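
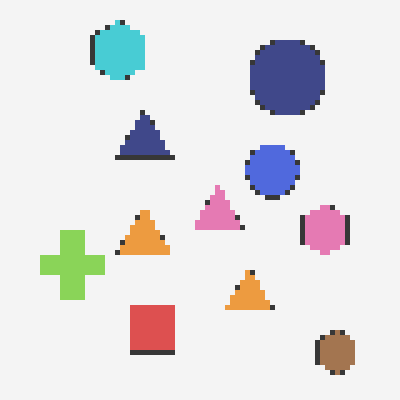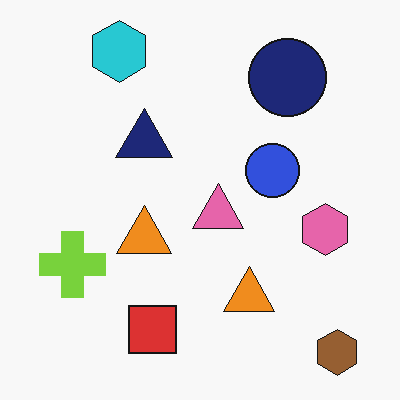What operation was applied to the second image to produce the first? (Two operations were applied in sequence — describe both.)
The first image is the second lightly pixelated (a mild mosaic effect), then given slightly reduced contrast.

Shapes are reduced to large square blocks; fine edges and outlines are lost — a downscale-then-upscale (mosaic) effect. Tones are pushed toward mid-grey across the whole image — a global contrast change.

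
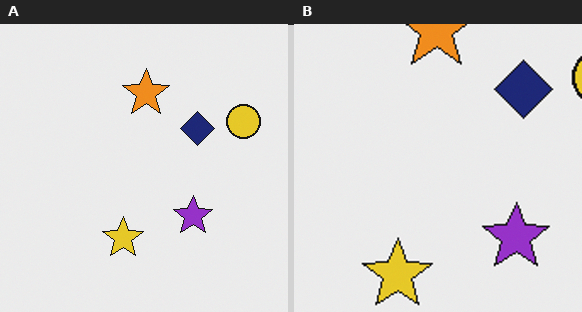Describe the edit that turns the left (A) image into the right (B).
The right (B) image is the left (A) cropped to a noticeably smaller region and rescaled.

The visible shapes are larger and the field of view is narrower; shapes near the original edges may be partly or wholly outside the frame — a crop-and-rescale.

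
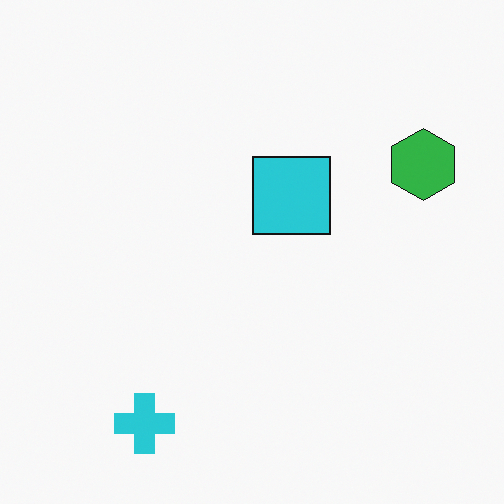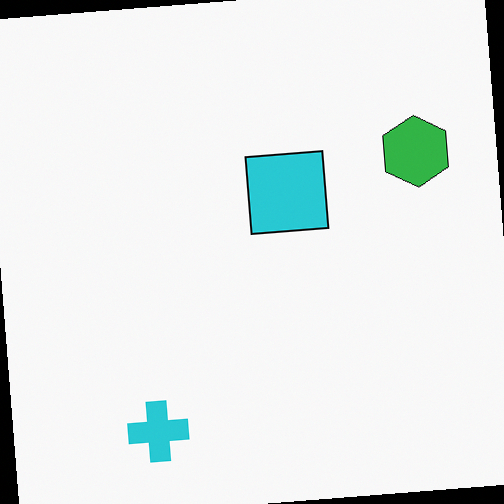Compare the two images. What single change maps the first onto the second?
The image was rotated counter-clockwise by a few degrees.

Every shape is tilted by the same angle and the image corners show triangular fill wedges — a whole-image rotation by a non-right angle.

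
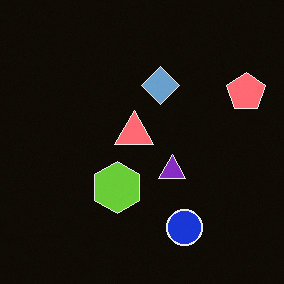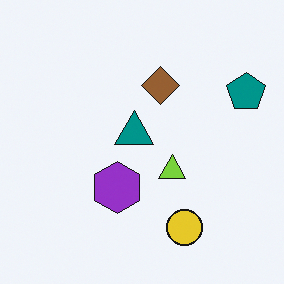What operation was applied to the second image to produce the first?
The first image is the second color-inverted (negative).

The light background has become dark and every shape's color is its complement — a photographic negative.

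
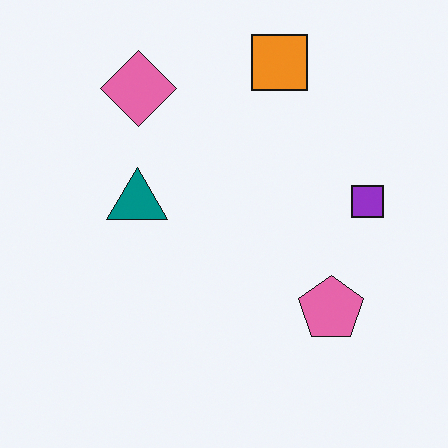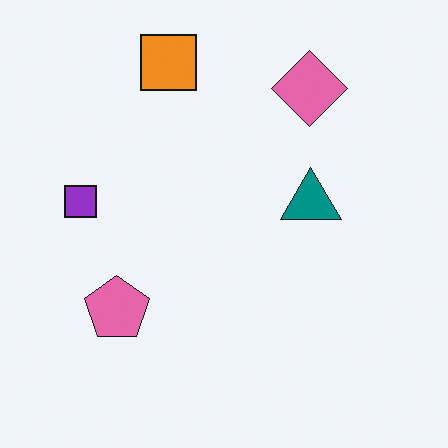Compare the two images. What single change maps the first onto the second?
The image was flipped horizontally (left ↔ right).

The purple square is in the right of the first image and the left of the second — shapes on opposite sides of the vertical midline have swapped in a mirror flip.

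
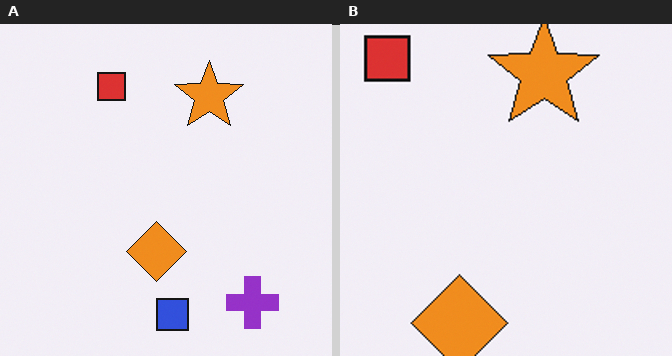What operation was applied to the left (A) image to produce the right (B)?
The image was cropped slightly and scaled back up.

The visible shapes are larger and the field of view is narrower; shapes near the original edges may be partly or wholly outside the frame — a crop-and-rescale.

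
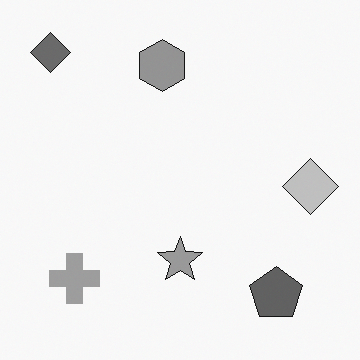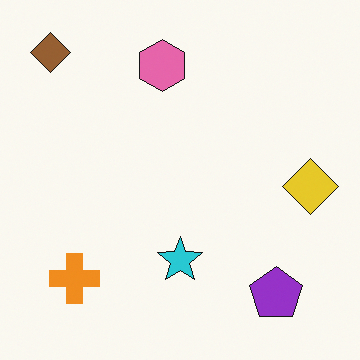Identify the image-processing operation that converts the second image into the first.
This is the original image converted to grayscale.

All color is removed — every shape is now a shade of grey.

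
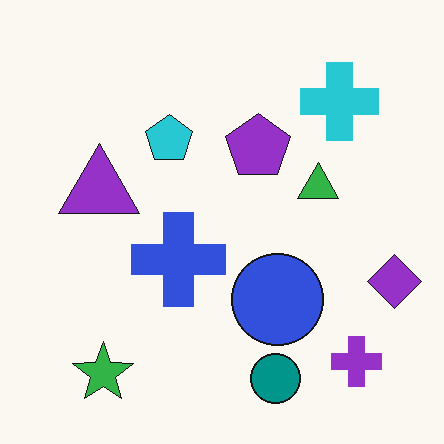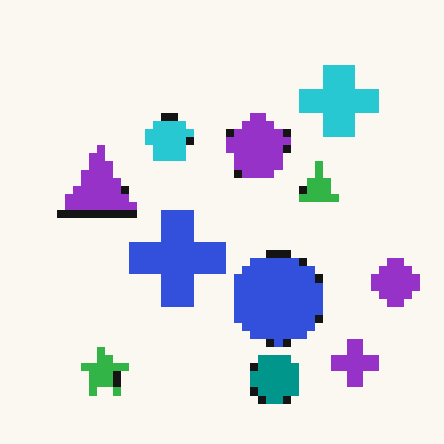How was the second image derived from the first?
The image was moderately pixelated.

Shapes are reduced to large square blocks; fine edges and outlines are lost — a downscale-then-upscale (mosaic) effect.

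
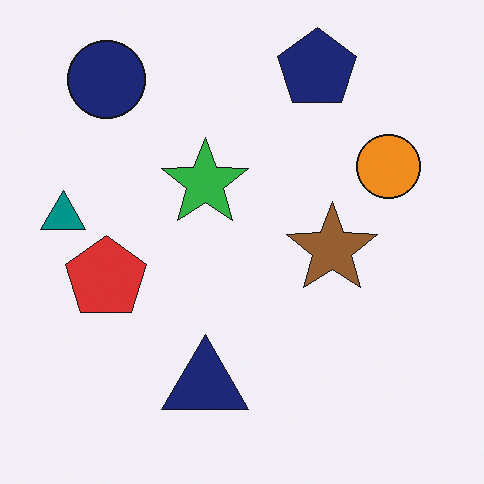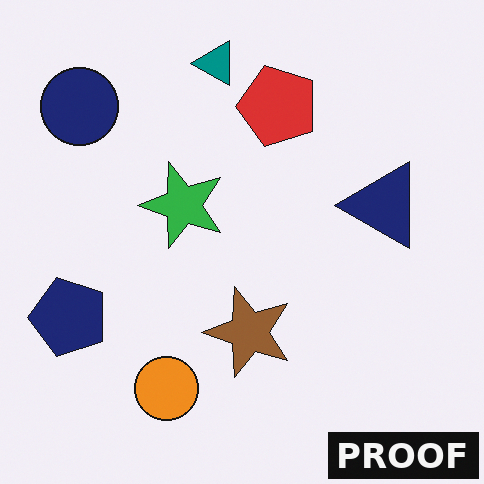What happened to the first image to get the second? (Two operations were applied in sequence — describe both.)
It was transposed (reflected across the top-left ↔ bottom-right diagonal), then watermarked with the text "PROOF" in the lower-right corner.

Shapes have swapped their row and column positions — what was in the top-right is now in the bottom-left — a diagonal reflection. A dark label reading "PROOF" appears in the lower-right corner.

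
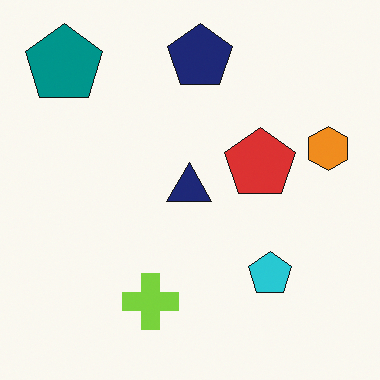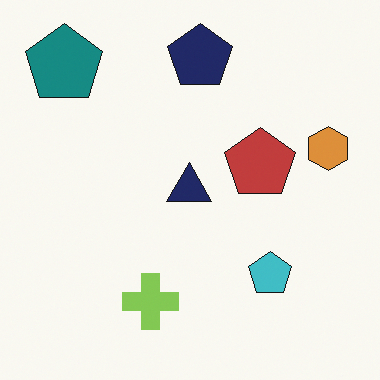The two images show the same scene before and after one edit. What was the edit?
The transformation is: slightly desaturated.

All colors are more muted and greyish — a global saturation change.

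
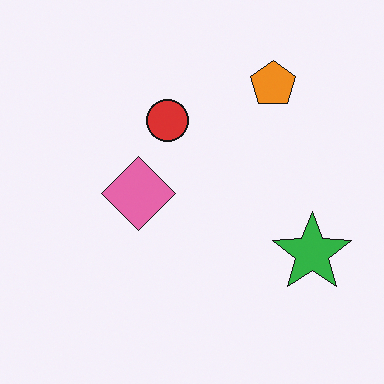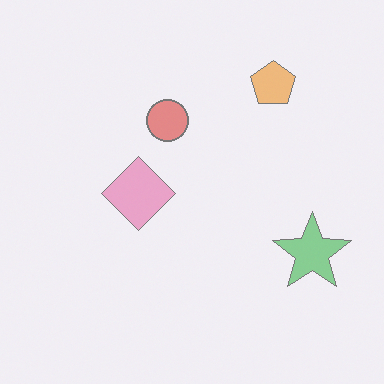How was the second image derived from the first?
The image was washed out (contrast reduced).

Tones are pushed toward mid-grey across the whole image — a global contrast change.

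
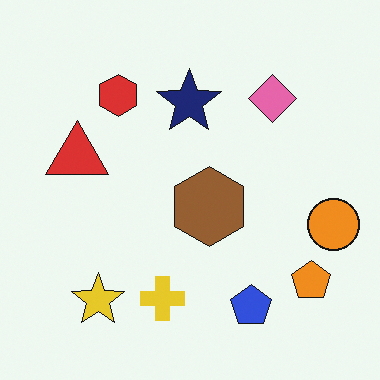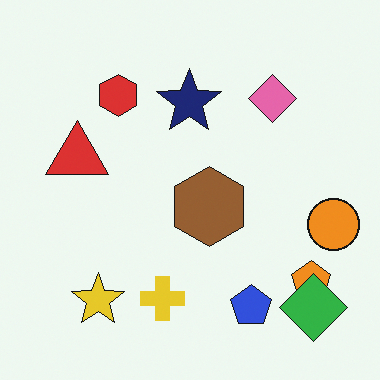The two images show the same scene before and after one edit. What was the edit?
This is the original image overlaid with an additional green diamond.

A green diamond appears in the second image that is absent from the first.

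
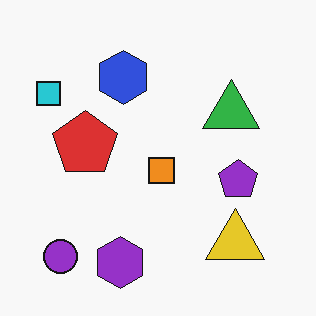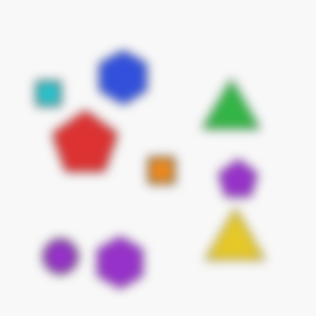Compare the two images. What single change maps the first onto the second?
The image was heavily blurred.

Shape edges and outlines are uniformly softened across the whole image.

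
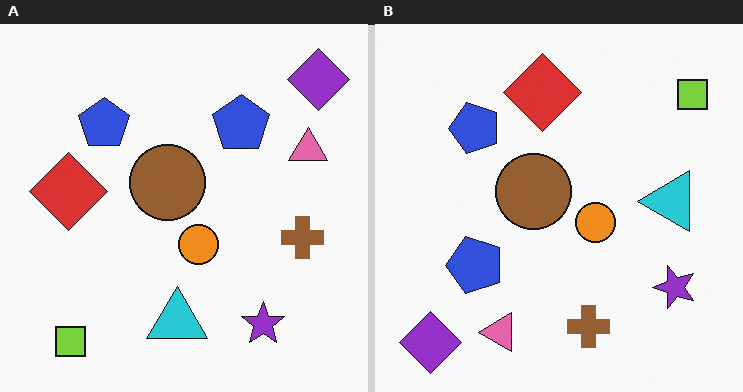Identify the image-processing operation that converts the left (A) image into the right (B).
It was transposed (reflected across the top-left ↔ bottom-right diagonal).

Shapes have swapped their row and column positions — what was in the top-right is now in the bottom-left — a diagonal reflection.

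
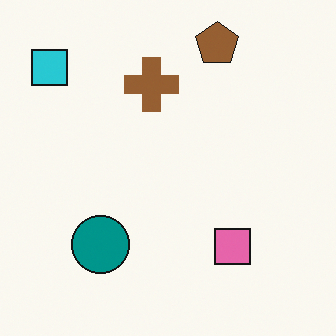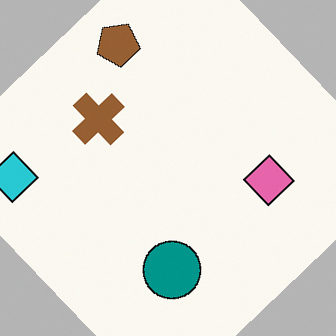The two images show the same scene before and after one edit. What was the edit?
Rotated counter-clockwise by a large amount — several tens of degrees.

Every shape is tilted by the same angle and the image corners show triangular fill wedges — a whole-image rotation by a non-right angle.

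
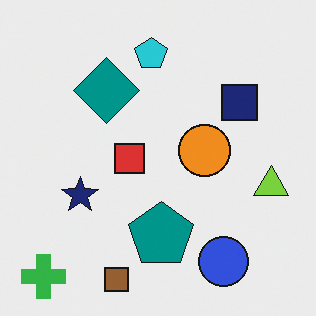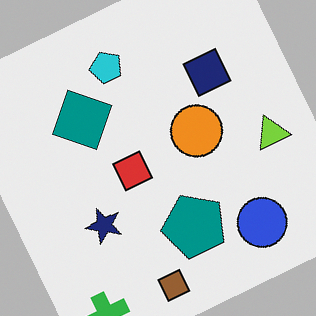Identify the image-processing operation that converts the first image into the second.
Rotated counter-clockwise by a moderate amount.

Every shape is tilted by the same angle and the image corners show triangular fill wedges — a whole-image rotation by a non-right angle.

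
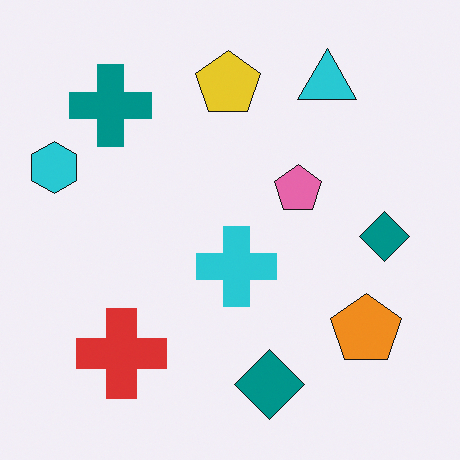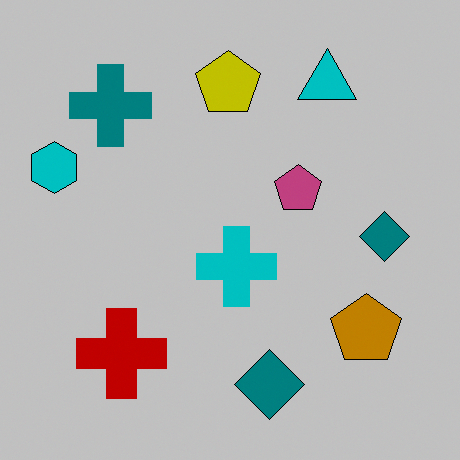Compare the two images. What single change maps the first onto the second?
The second image is the first heavily posterized to just a handful of flat colors.

Each flat color has snapped to a coarser quantized level — most visibly, the near-white background has dropped to a flat grey.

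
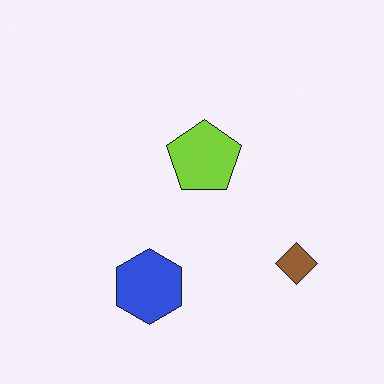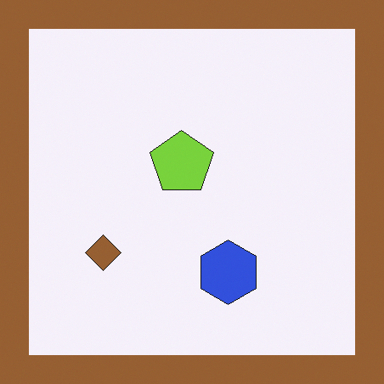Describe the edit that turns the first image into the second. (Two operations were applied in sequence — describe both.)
Flipped horizontally (left ↔ right), then framed with a brown border.

The brown diamond is in the bottom-right of the first image and the bottom-left of the second — shapes on opposite sides of the vertical midline have swapped in a mirror flip. A solid brown frame runs around the edge of the second image, with the content slightly shrunk inside it.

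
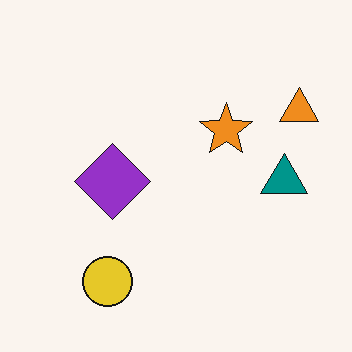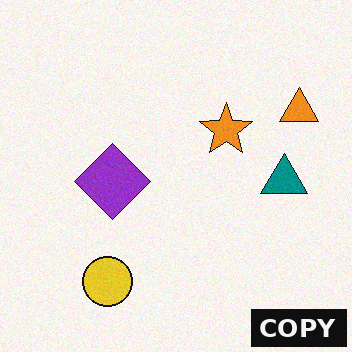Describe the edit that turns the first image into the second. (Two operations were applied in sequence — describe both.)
Degraded with subtle gaussian noise, then watermarked with the text "COPY" in the lower-right corner.

Random speckle covers the whole image, including the flat background. A dark label reading "COPY" appears in the lower-right corner.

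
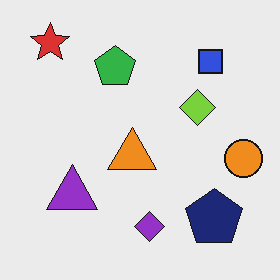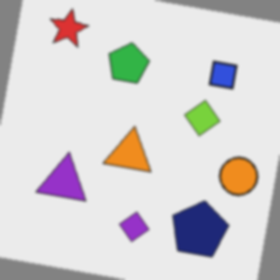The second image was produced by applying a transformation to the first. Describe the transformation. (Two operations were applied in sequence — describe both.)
Rotated clockwise by a few degrees, then lightly blurred.

Every shape is tilted by the same angle and the image corners show triangular fill wedges — a whole-image rotation by a non-right angle. Shape edges and outlines are uniformly softened across the whole image.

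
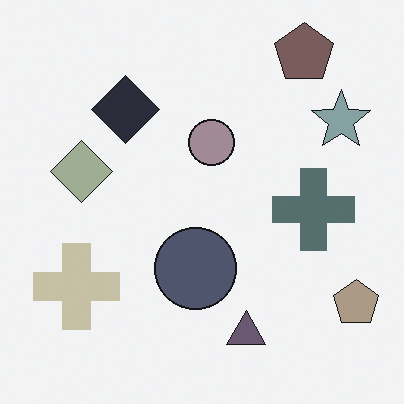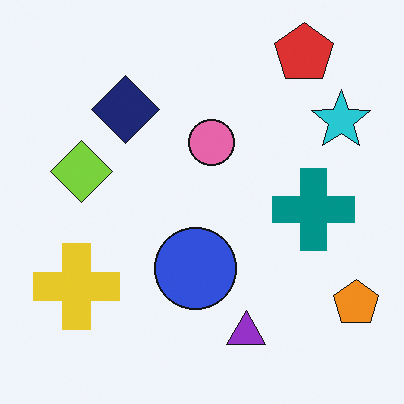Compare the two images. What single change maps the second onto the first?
The image was heavily desaturated.

All colors are more muted and greyish — a global saturation change.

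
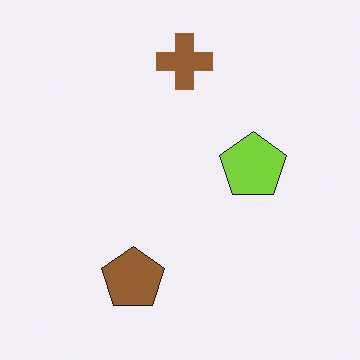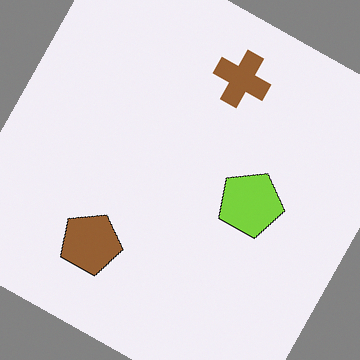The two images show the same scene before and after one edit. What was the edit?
It was rotated clockwise by a moderate amount.

Every shape is tilted by the same angle and the image corners show triangular fill wedges — a whole-image rotation by a non-right angle.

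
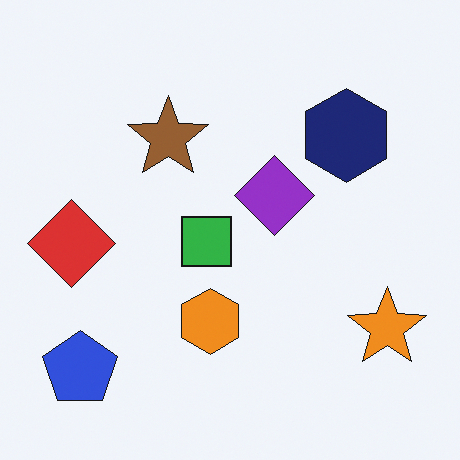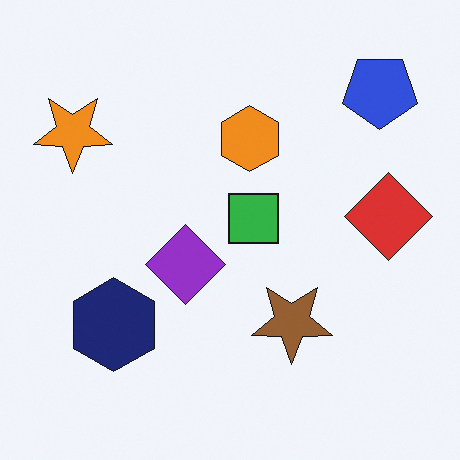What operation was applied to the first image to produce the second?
The second image is the first rotated 180°.

The blue pentagon sits in the bottom-left of the first image and the top-right of the second — consistent with a whole-image 180° rotation.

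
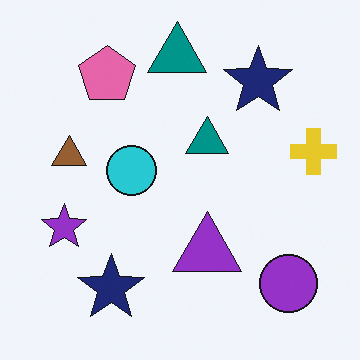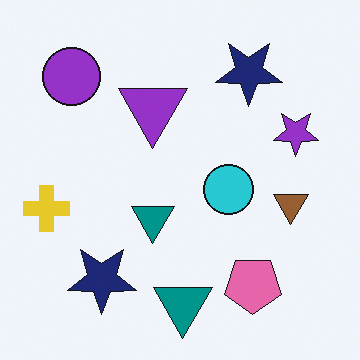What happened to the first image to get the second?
Rotated 180°.

The purple circle sits in the bottom-right of the first image and the top-left of the second — consistent with a whole-image 180° rotation.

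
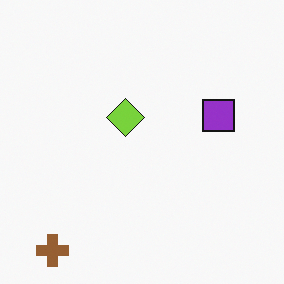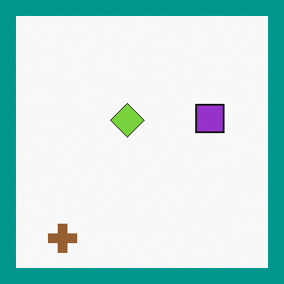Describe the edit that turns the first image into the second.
Framed with a teal border.

A solid teal frame runs around the edge of the second image, with the content slightly shrunk inside it.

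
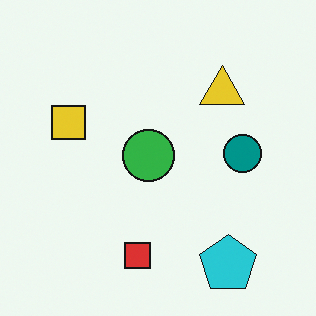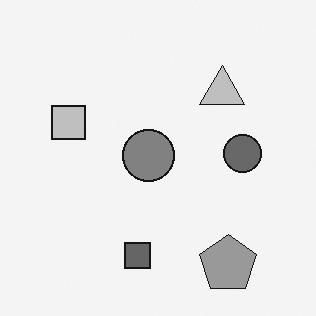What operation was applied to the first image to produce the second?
Converted to grayscale.

All color is removed — every shape is now a shade of grey.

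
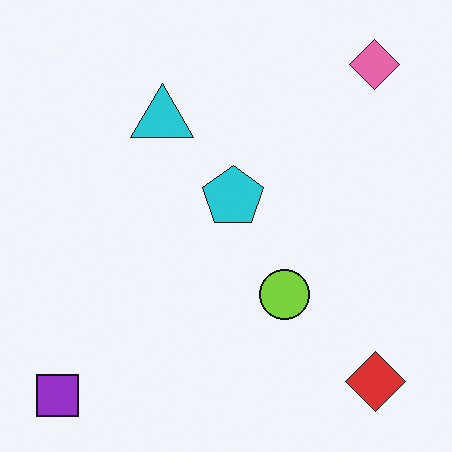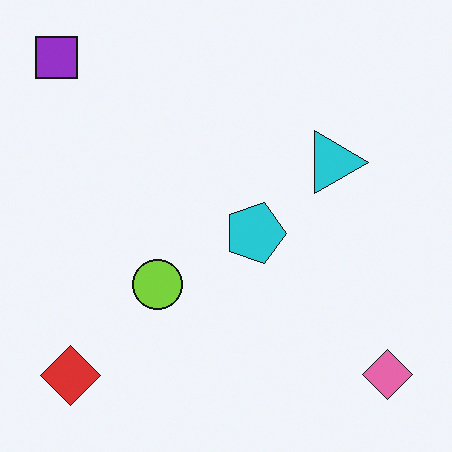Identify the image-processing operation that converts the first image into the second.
It was rotated 90° clockwise.

The purple square sits in the bottom-left of the first image and the top-left of the second — consistent with a whole-image 90° clockwise rotation.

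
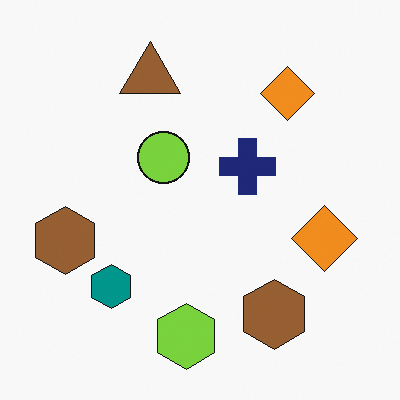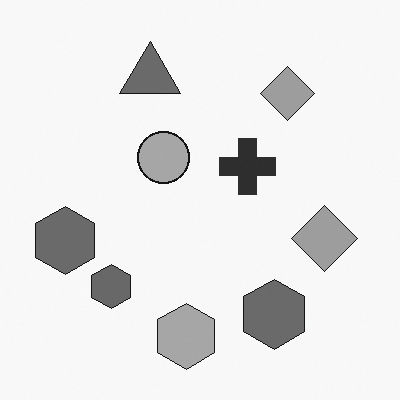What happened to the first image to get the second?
It was converted to grayscale.

All color is removed — every shape is now a shade of grey.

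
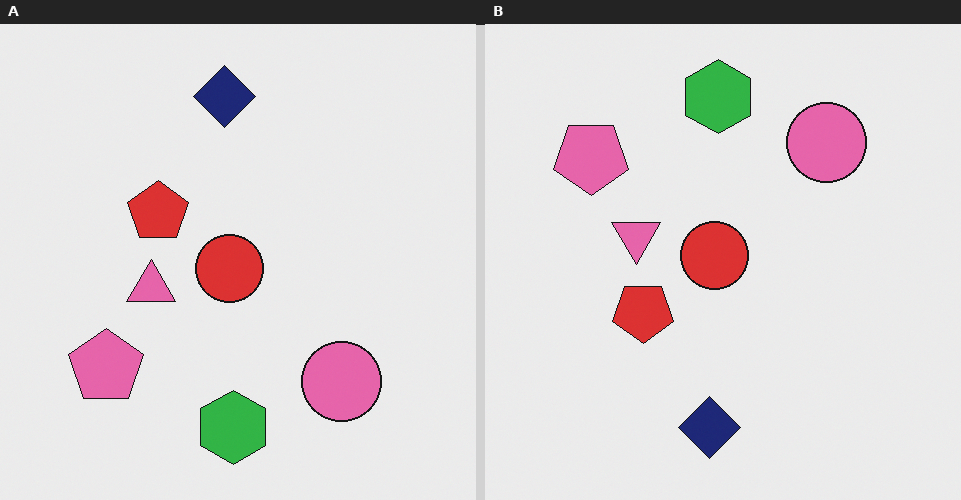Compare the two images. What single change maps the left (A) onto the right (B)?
Flipped vertically (top ↔ bottom).

The navy diamond is in the top of the left (A) image and the bottom of the right (B) — shapes on opposite sides of the horizontal midline have swapped in a mirror flip.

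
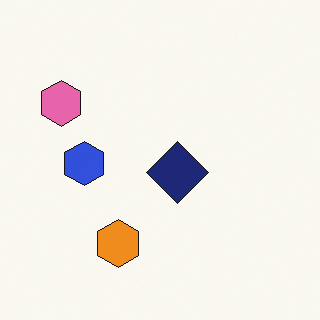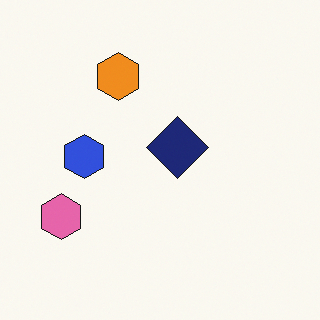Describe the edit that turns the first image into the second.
The transformation is: flipped vertically (top ↔ bottom).

The orange hexagon is in the bottom of the first image and the top of the second — shapes on opposite sides of the horizontal midline have swapped in a mirror flip.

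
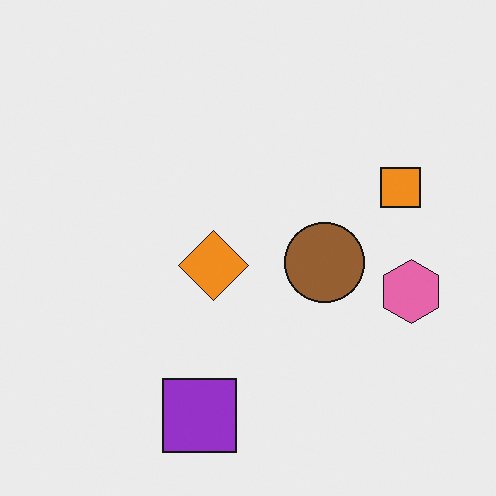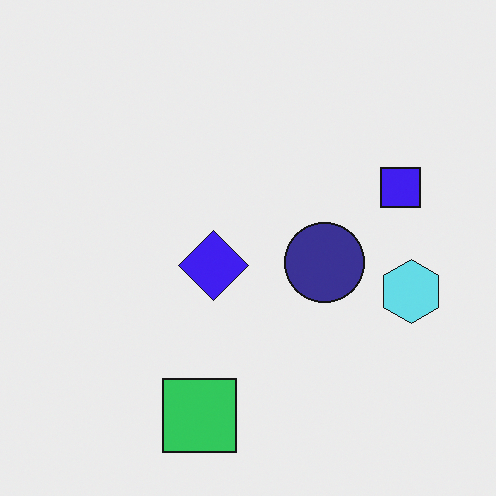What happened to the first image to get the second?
The second image is the first hue-shifted through roughly half the color wheel.

Every shape's color has rotated by the same amount around the hue wheel — a uniform hue shift.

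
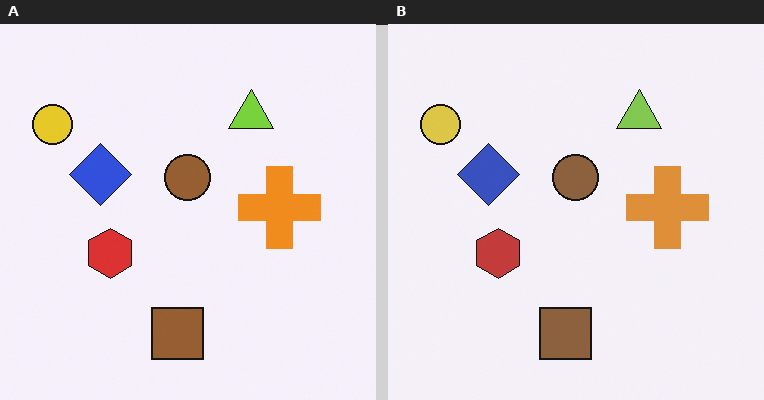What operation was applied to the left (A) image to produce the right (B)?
It was slightly desaturated.

All colors are more muted and greyish — a global saturation change.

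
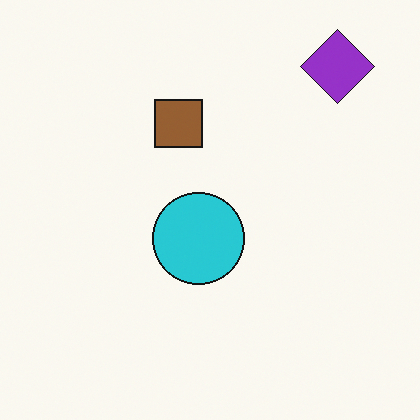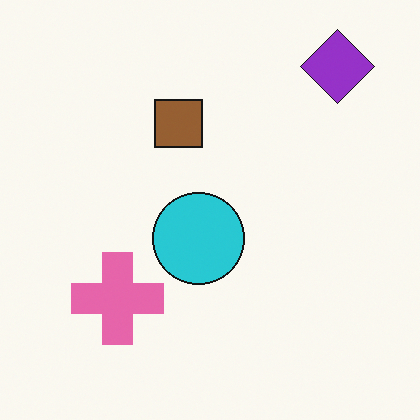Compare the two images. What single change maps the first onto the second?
The image was overlaid with an additional pink cross.

A pink cross appears in the second image that is absent from the first.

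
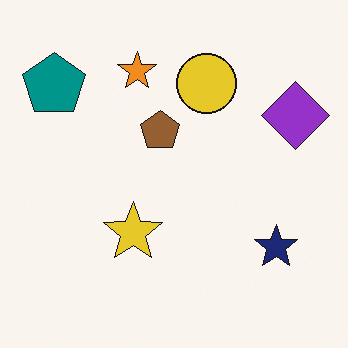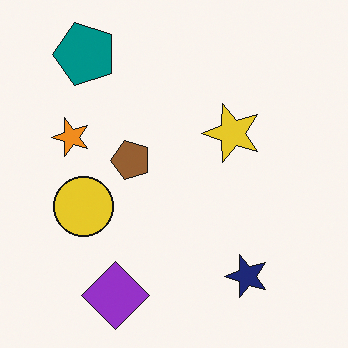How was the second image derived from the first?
This is the original image transposed (reflected across the top-left ↔ bottom-right diagonal).

Shapes have swapped their row and column positions — what was in the top-right is now in the bottom-left — a diagonal reflection.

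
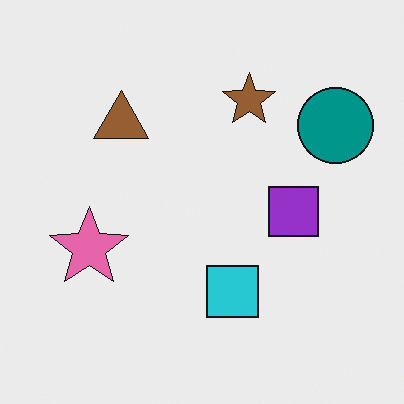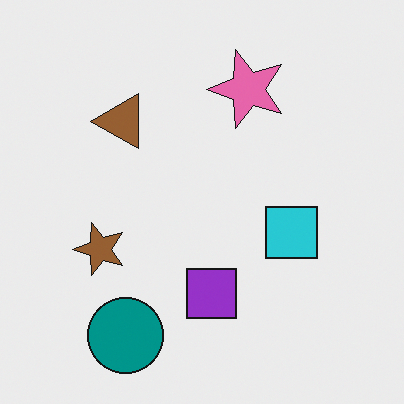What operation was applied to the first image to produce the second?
The transformation is: transposed (reflected across the top-left ↔ bottom-right diagonal).

Shapes have swapped their row and column positions — what was in the top-right is now in the bottom-left — a diagonal reflection.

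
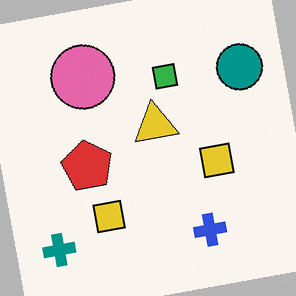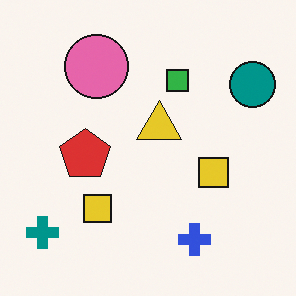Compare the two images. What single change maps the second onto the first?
This is the original image rotated counter-clockwise by a small amount.

Every shape is tilted by the same angle and the image corners show triangular fill wedges — a whole-image rotation by a non-right angle.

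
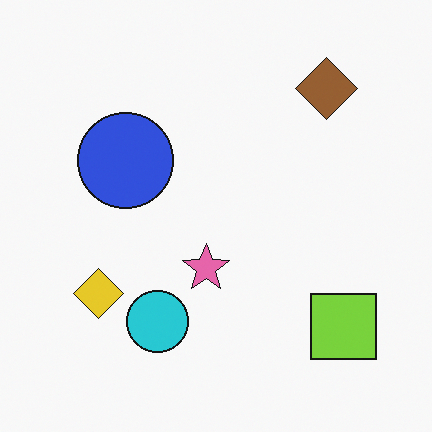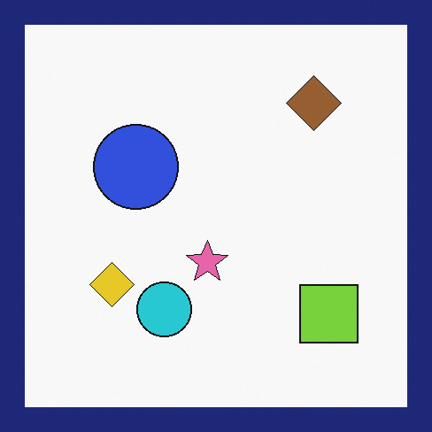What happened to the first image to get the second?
Framed with a navy border.

A solid navy frame runs around the edge of the second image, with the content slightly shrunk inside it.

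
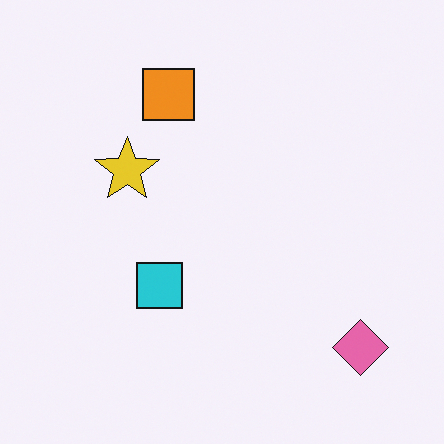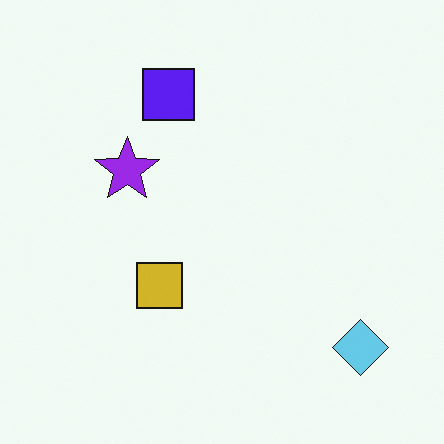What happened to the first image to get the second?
The second image is the first hue-shifted through roughly half the color wheel.

Every shape's color has rotated by the same amount around the hue wheel — a uniform hue shift.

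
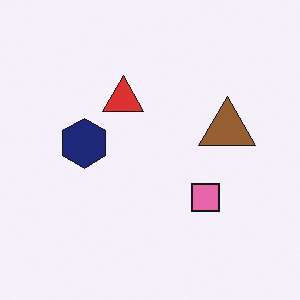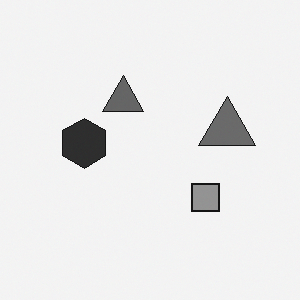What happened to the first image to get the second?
This is the original image converted to grayscale.

All color is removed — every shape is now a shade of grey.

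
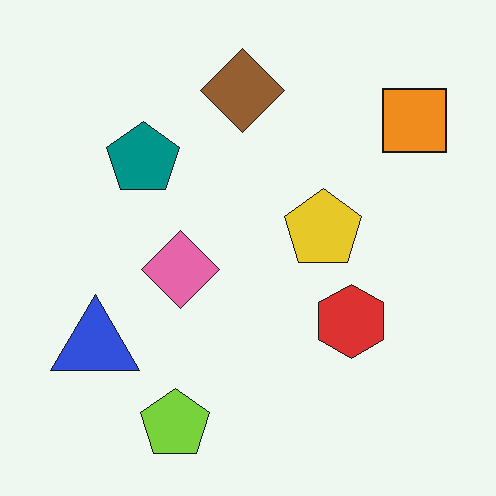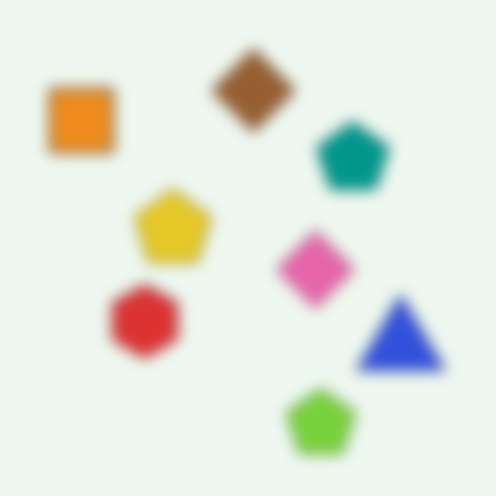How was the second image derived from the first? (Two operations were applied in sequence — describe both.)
The image was flipped horizontally (left ↔ right), then strongly gaussian-blurred.

The orange square is in the top-right of the first image and the top-left of the second — shapes on opposite sides of the vertical midline have swapped in a mirror flip. Shape edges and outlines are uniformly softened across the whole image.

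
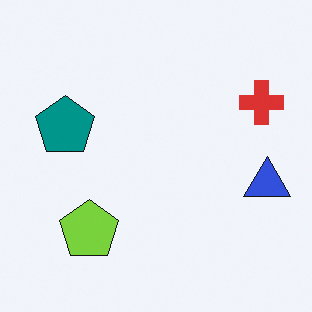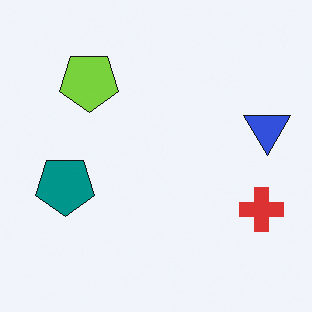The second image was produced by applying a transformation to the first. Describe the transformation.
The image was flipped vertically (top ↔ bottom).

The lime pentagon is in the bottom-left of the first image and the top-left of the second — shapes on opposite sides of the horizontal midline have swapped in a mirror flip.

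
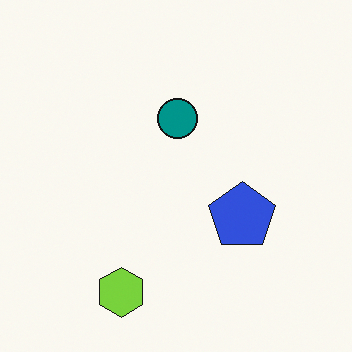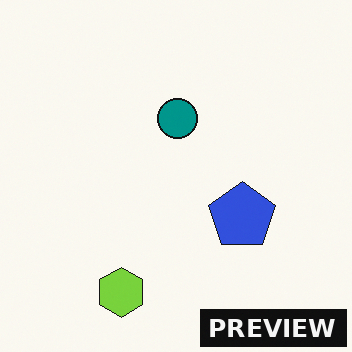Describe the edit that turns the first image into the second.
The second image is the first watermarked with the text "PREVIEW" in the lower-right corner.

A dark label reading "PREVIEW" appears in the lower-right corner.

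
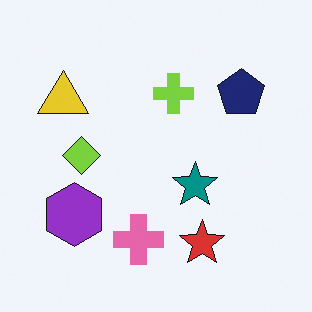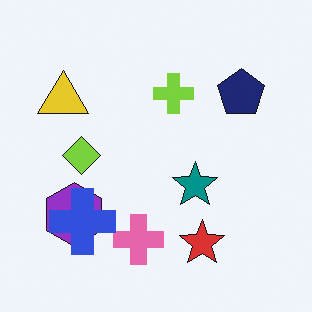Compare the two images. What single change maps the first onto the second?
This is the original image overlaid with an additional blue cross.

A blue cross appears in the second image that is absent from the first.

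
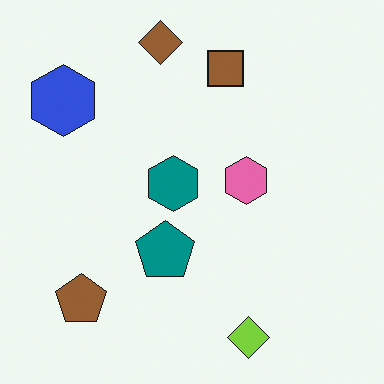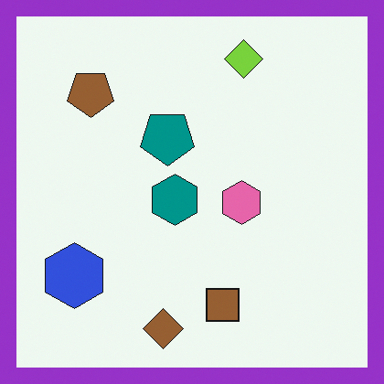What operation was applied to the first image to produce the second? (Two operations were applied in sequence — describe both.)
Flipped vertically (top ↔ bottom), then framed with a purple border.

The brown diamond is in the top of the first image and the bottom of the second — shapes on opposite sides of the horizontal midline have swapped in a mirror flip. A solid purple frame runs around the edge of the second image, with the content slightly shrunk inside it.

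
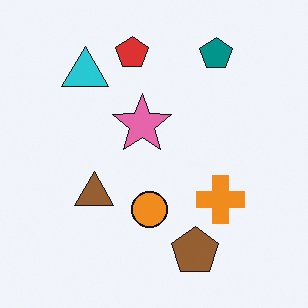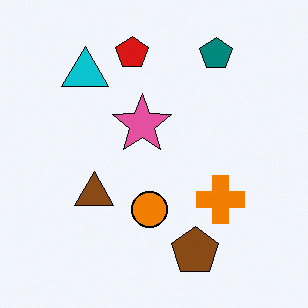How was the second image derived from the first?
The second image is the first given slightly increased contrast.

Tones are pushed away from mid-grey across the whole image — a global contrast change.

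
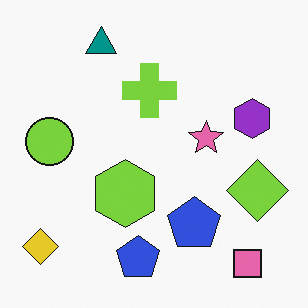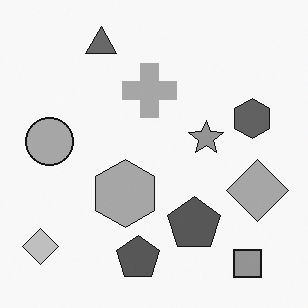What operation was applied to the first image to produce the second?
The image was converted to grayscale.

All color is removed — every shape is now a shade of grey.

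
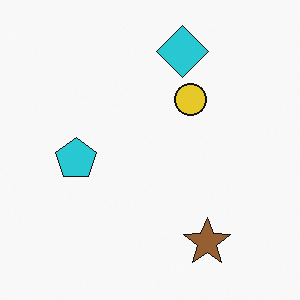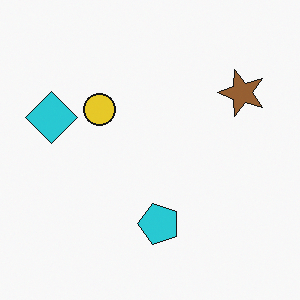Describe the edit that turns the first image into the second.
The image was rotated 90° counter-clockwise.

The brown star sits in the bottom-right of the first image and the top-right of the second — consistent with a whole-image 90° counter-clockwise rotation.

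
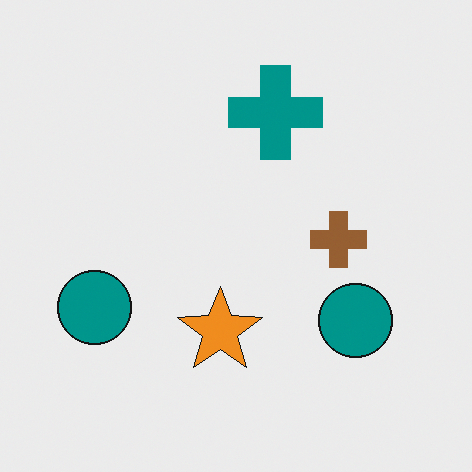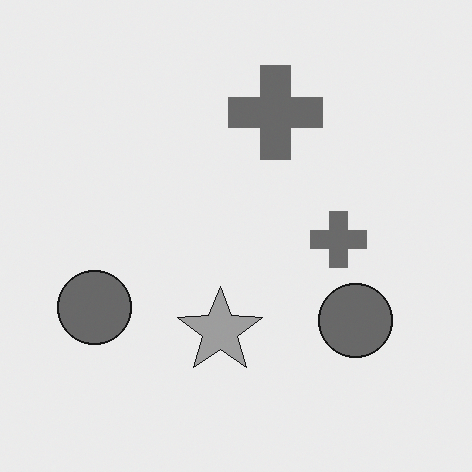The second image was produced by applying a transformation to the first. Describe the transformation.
This is the original image converted to grayscale.

All color is removed — every shape is now a shade of grey.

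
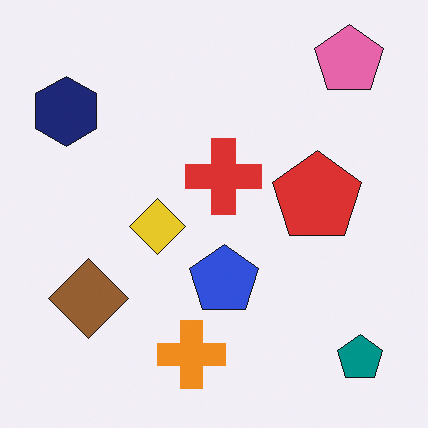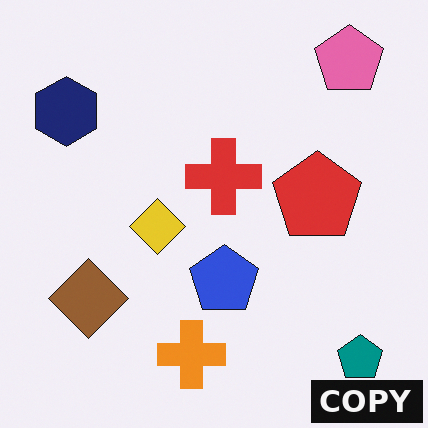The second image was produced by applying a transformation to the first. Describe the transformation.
The image was watermarked with the text "COPY" in the lower-right corner.

A dark label reading "COPY" appears in the lower-right corner.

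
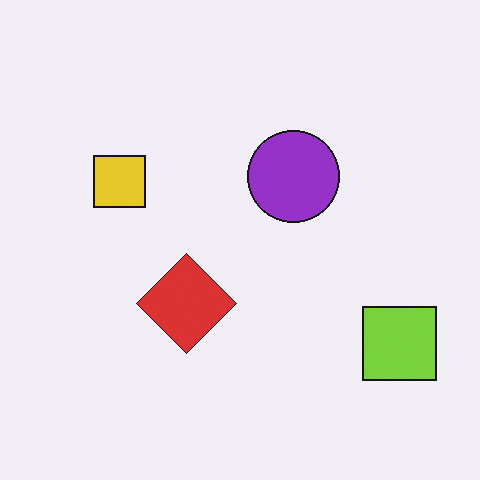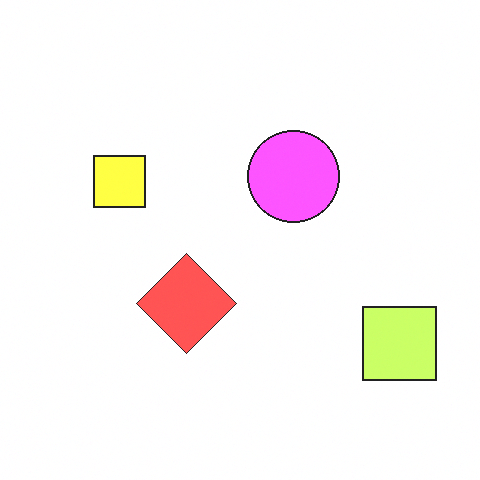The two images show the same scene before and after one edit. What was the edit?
The transformation is: brightened a lot.

Every pixel — background and shapes alike — is uniformly brightened.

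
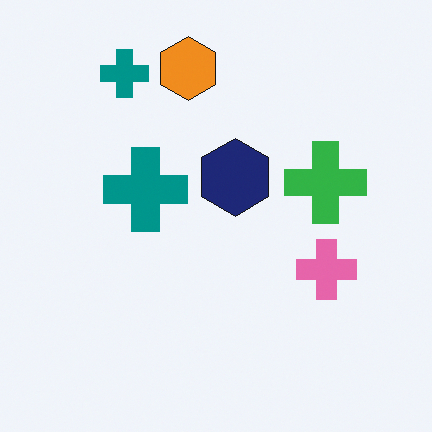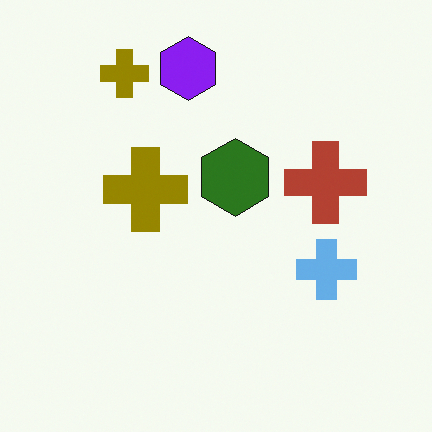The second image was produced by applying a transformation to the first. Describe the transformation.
The image was hue-shifted by a large amount.

Every shape's color has rotated by the same amount around the hue wheel — a uniform hue shift.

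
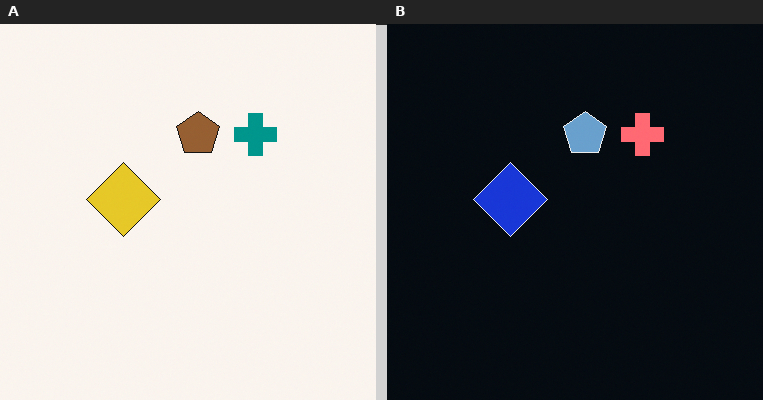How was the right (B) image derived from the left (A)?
Color-inverted (negative).

The light background has become dark and every shape's color is its complement — a photographic negative.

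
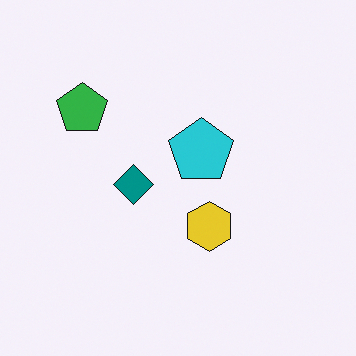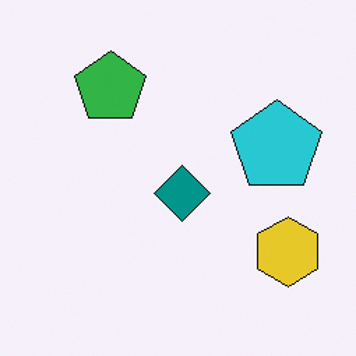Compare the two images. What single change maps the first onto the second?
Cropped slightly and scaled back up.

The visible shapes are larger and the field of view is narrower; shapes near the original edges may be partly or wholly outside the frame — a crop-and-rescale.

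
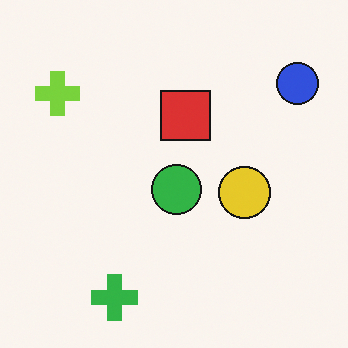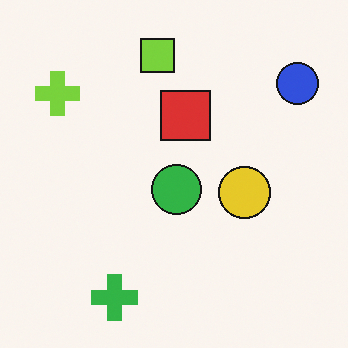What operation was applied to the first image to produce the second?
The image was overlaid with an additional lime square.

A lime square appears in the second image that is absent from the first.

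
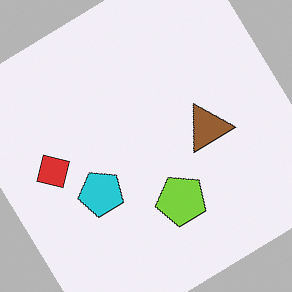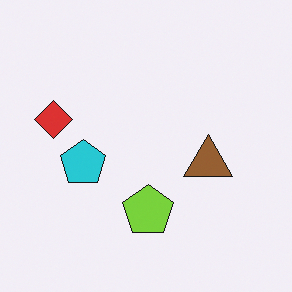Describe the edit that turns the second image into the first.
Rotated counter-clockwise by a large amount — several tens of degrees.

Every shape is tilted by the same angle and the image corners show triangular fill wedges — a whole-image rotation by a non-right angle.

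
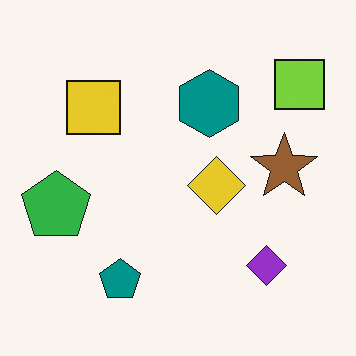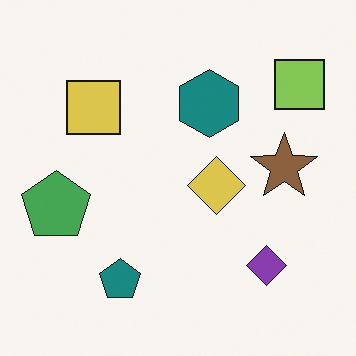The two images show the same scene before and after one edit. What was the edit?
Slightly desaturated.

All colors are more muted and greyish — a global saturation change.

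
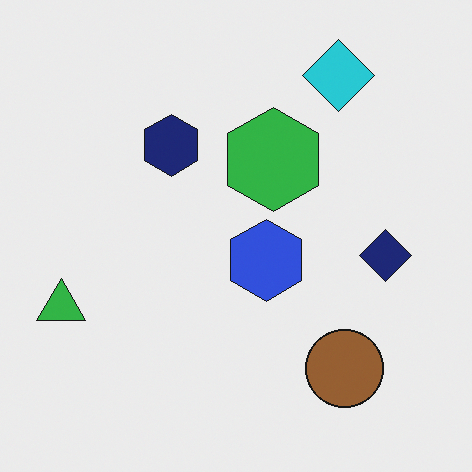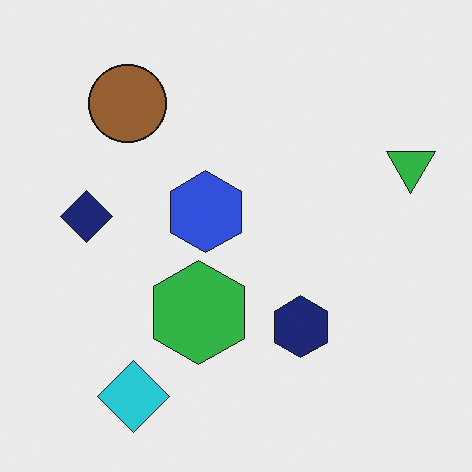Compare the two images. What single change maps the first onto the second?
The image was rotated 180°.

The cyan diamond sits in the top-right of the first image and the bottom-left of the second — consistent with a whole-image 180° rotation.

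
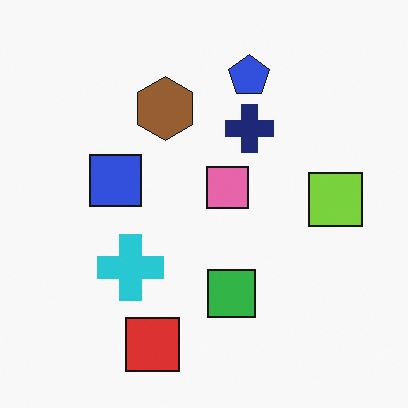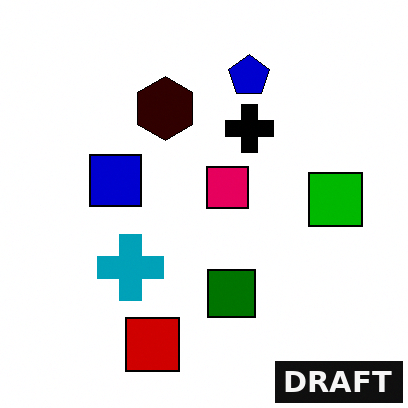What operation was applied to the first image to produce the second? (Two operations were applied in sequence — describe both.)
The second image is the first given much higher contrast, then watermarked with the text "DRAFT" in the lower-right corner.

Tones are pushed away from mid-grey across the whole image — a global contrast change. A dark label reading "DRAFT" appears in the lower-right corner.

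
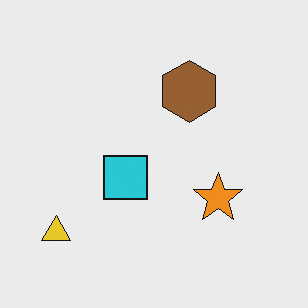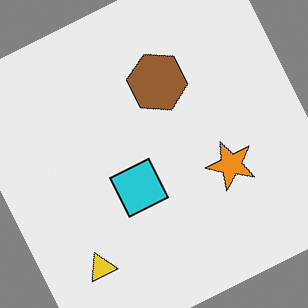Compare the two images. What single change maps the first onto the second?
This is the original image rotated counter-clockwise by a clearly visible amount.

Every shape is tilted by the same angle and the image corners show triangular fill wedges — a whole-image rotation by a non-right angle.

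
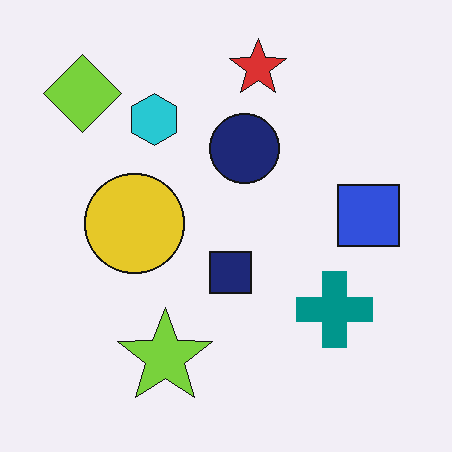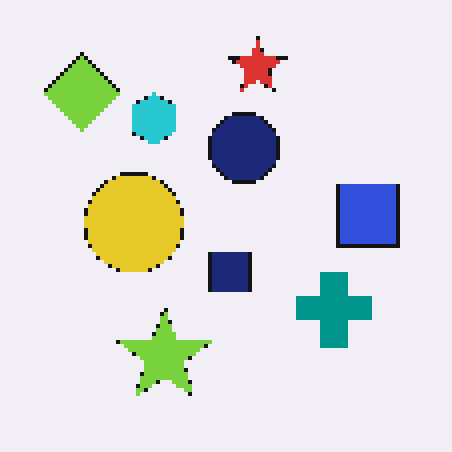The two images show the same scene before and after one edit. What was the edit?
It was mildly pixelated.

Shapes are reduced to large square blocks; fine edges and outlines are lost — a downscale-then-upscale (mosaic) effect.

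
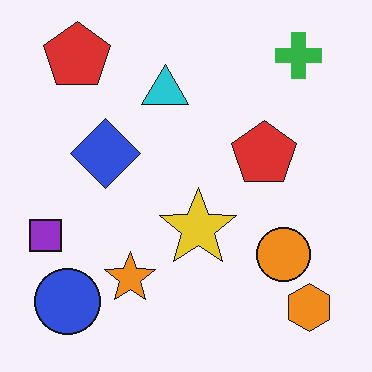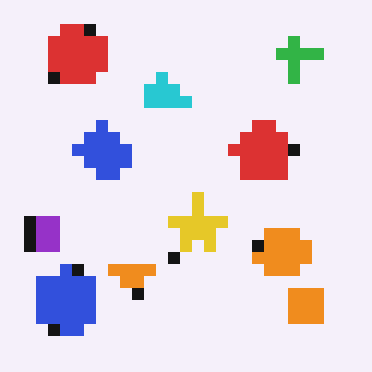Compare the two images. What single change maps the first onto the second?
It was coarsely pixelated.

Shapes are reduced to large square blocks; fine edges and outlines are lost — a downscale-then-upscale (mosaic) effect.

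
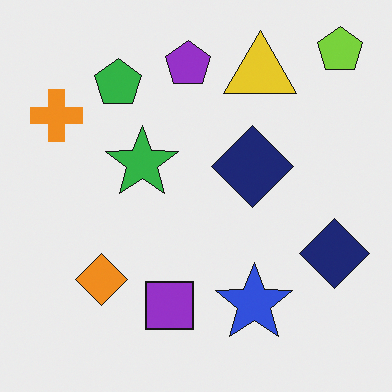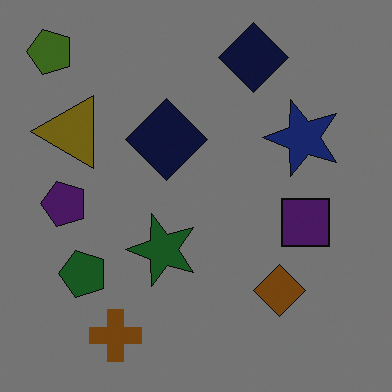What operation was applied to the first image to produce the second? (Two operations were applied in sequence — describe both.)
The image was rotated 90° counter-clockwise, then substantially darkened.

The lime pentagon sits in the top-right of the first image and the top-left of the second — consistent with a whole-image 90° counter-clockwise rotation. Every pixel — background and shapes alike — is uniformly darkened.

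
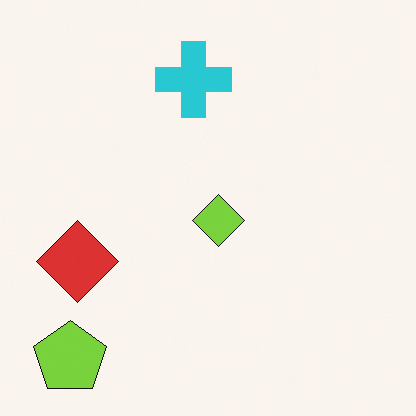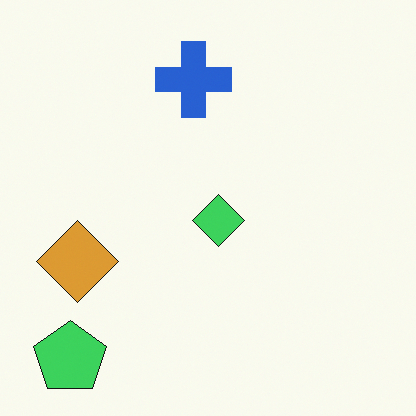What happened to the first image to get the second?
The image was hue-shifted slightly.

Every shape's color has rotated by the same amount around the hue wheel — a uniform hue shift.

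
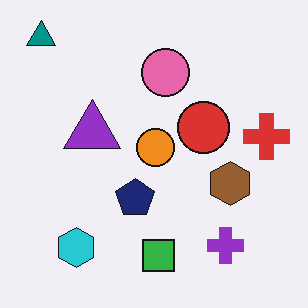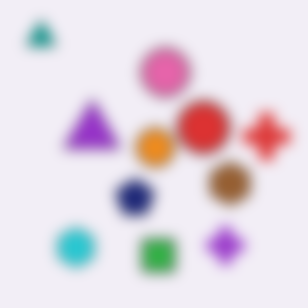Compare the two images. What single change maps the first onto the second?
The second image is the first heavily blurred.

Shape edges and outlines are uniformly softened across the whole image.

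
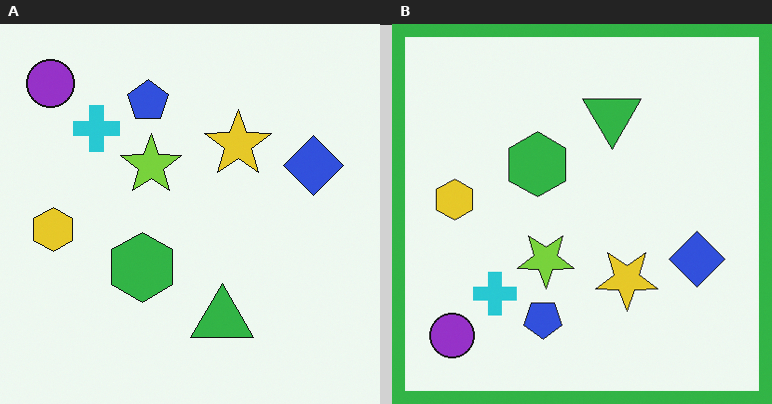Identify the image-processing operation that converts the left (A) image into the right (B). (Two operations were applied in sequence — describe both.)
It was flipped vertically (top ↔ bottom), then framed with a green border.

The purple circle is in the top-left of the left (A) image and the bottom-left of the right (B) — shapes on opposite sides of the horizontal midline have swapped in a mirror flip. A solid green frame runs around the edge of the right (B) image, with the content slightly shrunk inside it.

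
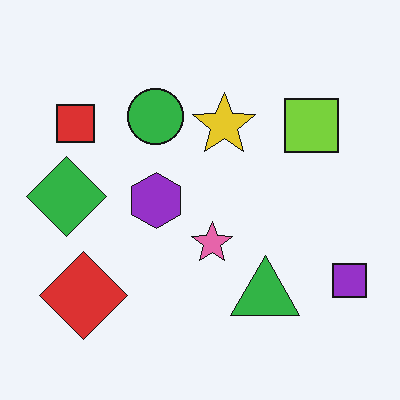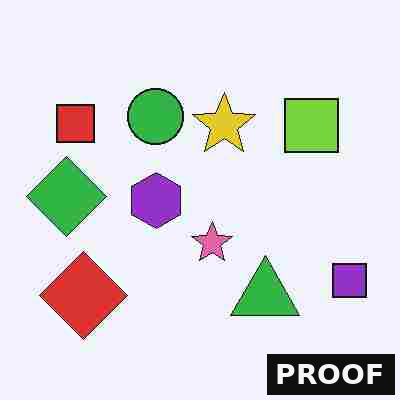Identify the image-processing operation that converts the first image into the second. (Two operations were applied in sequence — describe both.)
It was degraded with heavy JPEG compression, then watermarked with the text "PROOF" in the lower-right corner.

Blocky 8×8 compression artifacts appear around shape edges and the flat background shows ringing — characteristic JPEG degradation. A dark label reading "PROOF" appears in the lower-right corner.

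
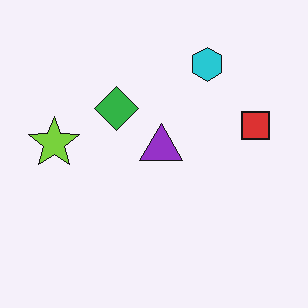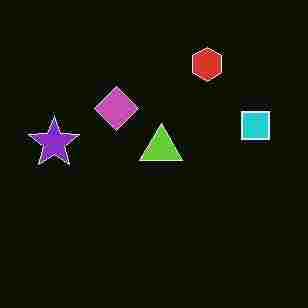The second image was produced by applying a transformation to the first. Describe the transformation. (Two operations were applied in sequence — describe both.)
The second image is the first color-inverted (negative), then heavily JPEG-compressed with obvious blocking artifacts.

The light background has become dark and every shape's color is its complement — a photographic negative. Blocky 8×8 compression artifacts appear around shape edges and the flat background shows ringing — characteristic JPEG degradation.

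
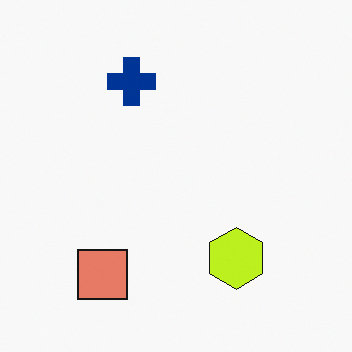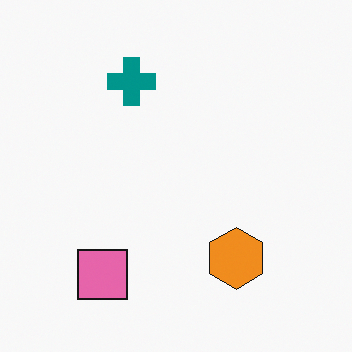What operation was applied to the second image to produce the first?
The transformation is: hue-shifted slightly.

Every shape's color has rotated by the same amount around the hue wheel — a uniform hue shift.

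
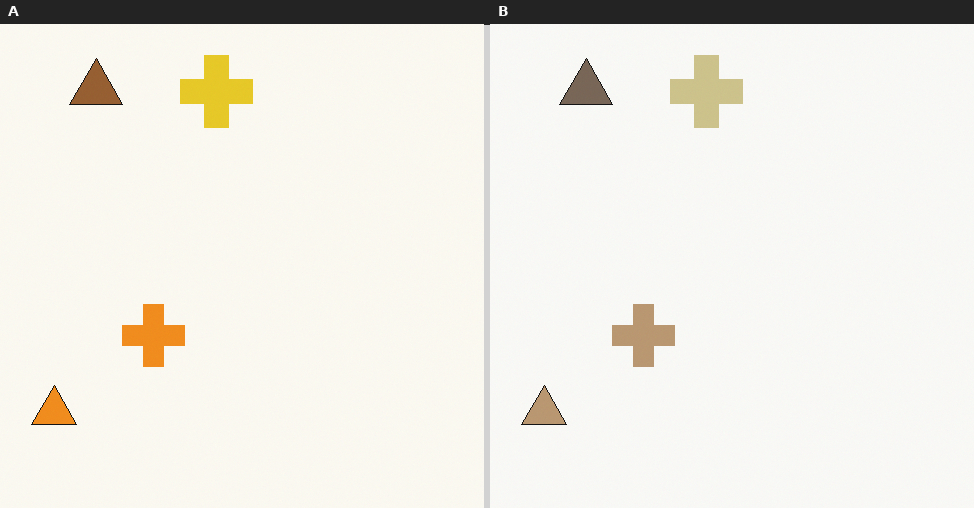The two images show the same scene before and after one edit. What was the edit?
This is the original image heavily desaturated.

All colors are more muted and greyish — a global saturation change.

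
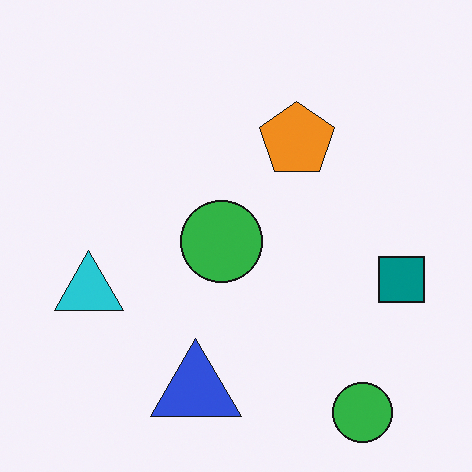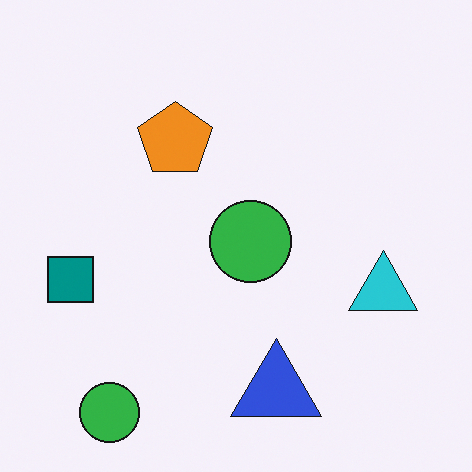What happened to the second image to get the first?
The image was flipped horizontally (left ↔ right).

The teal square is in the left of the second image and the right of the first — shapes on opposite sides of the vertical midline have swapped in a mirror flip.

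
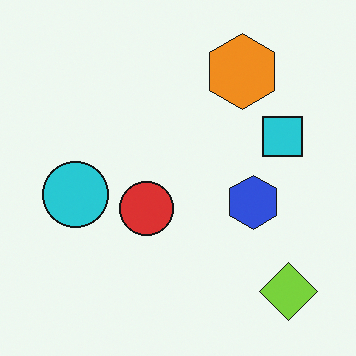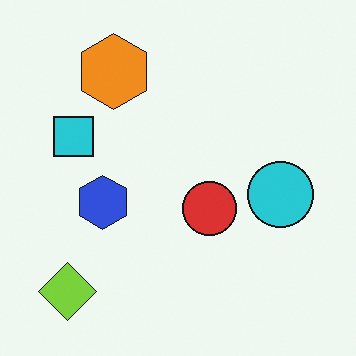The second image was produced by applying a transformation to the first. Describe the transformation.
The transformation is: flipped horizontally (left ↔ right).

The lime diamond is in the bottom-right of the first image and the bottom-left of the second — shapes on opposite sides of the vertical midline have swapped in a mirror flip.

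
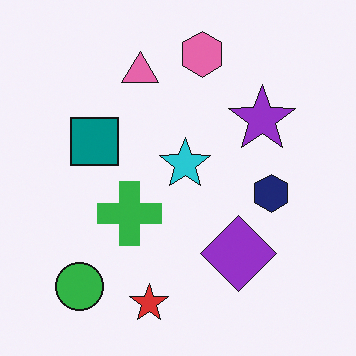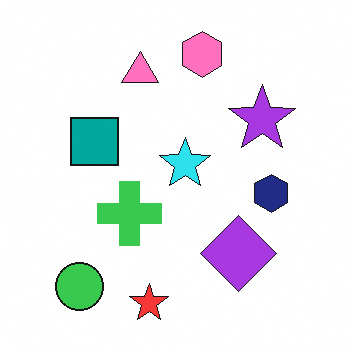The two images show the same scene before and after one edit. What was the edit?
The transformation is: slightly brightened.

Every pixel — background and shapes alike — is uniformly brightened.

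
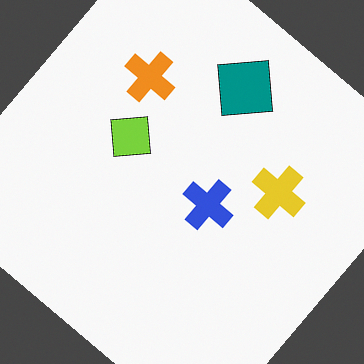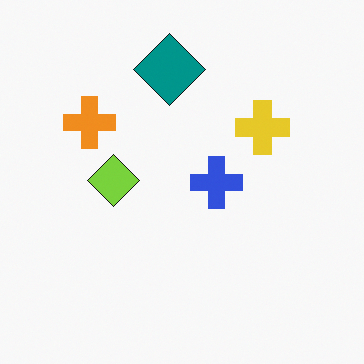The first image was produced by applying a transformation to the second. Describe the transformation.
The image was rotated clockwise by a large amount — several tens of degrees.

Every shape is tilted by the same angle and the image corners show triangular fill wedges — a whole-image rotation by a non-right angle.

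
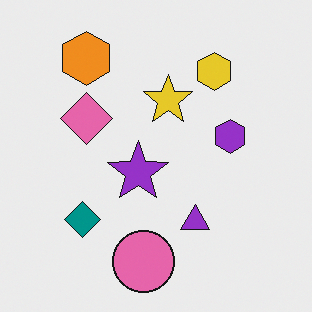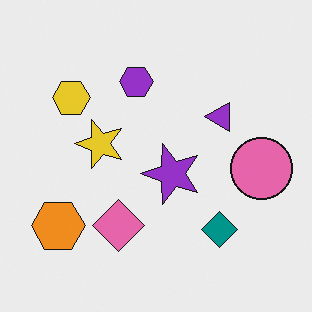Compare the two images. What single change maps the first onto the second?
The transformation is: rotated 90° counter-clockwise.

The orange hexagon sits in the top-left of the first image and the bottom-left of the second — consistent with a whole-image 90° counter-clockwise rotation.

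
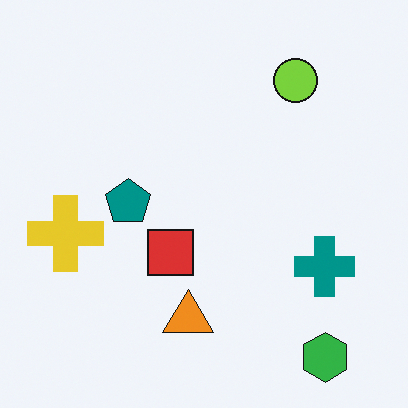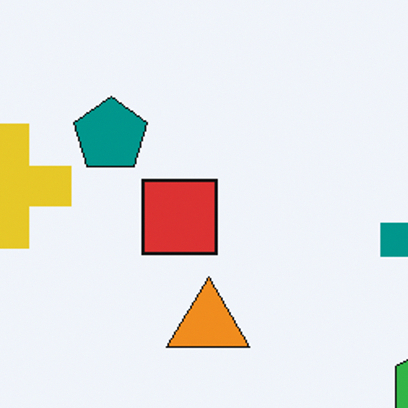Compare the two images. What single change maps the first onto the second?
The transformation is: cropped tightly and scaled back up.

The visible shapes are larger and the field of view is narrower; shapes near the original edges may be partly or wholly outside the frame — a crop-and-rescale.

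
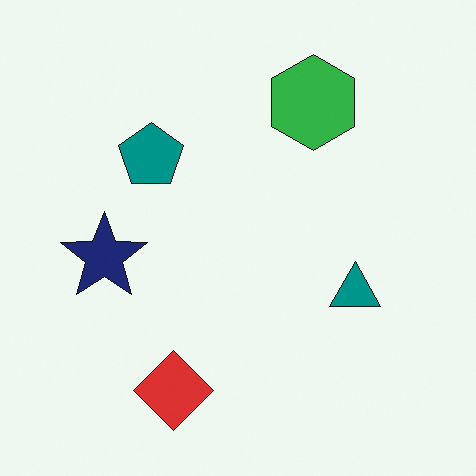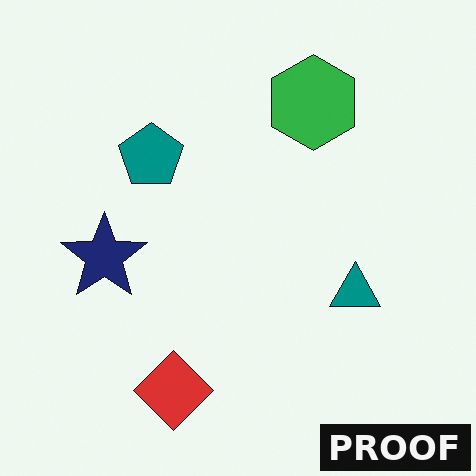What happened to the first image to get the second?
The image was watermarked with the text "PROOF" in the lower-right corner.

A dark label reading "PROOF" appears in the lower-right corner.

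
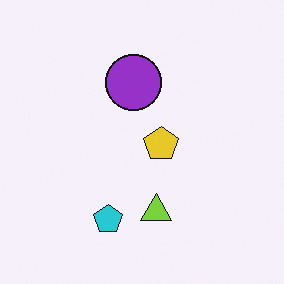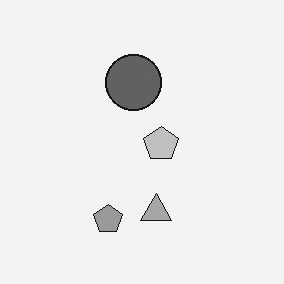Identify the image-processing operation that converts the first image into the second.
The image was converted to grayscale.

All color is removed — every shape is now a shade of grey.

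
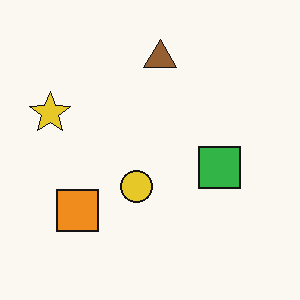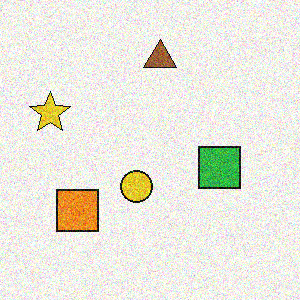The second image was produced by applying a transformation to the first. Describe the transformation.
It was degraded with strong gaussian noise.

Random speckle covers the whole image, including the flat background.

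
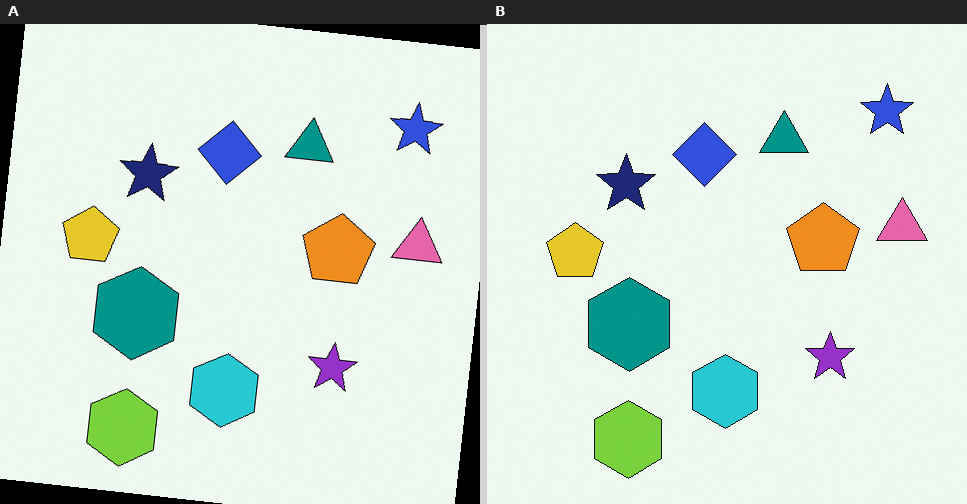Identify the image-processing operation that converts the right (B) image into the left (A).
The transformation is: rotated clockwise by a few degrees.

Every shape is tilted by the same angle and the image corners show triangular fill wedges — a whole-image rotation by a non-right angle.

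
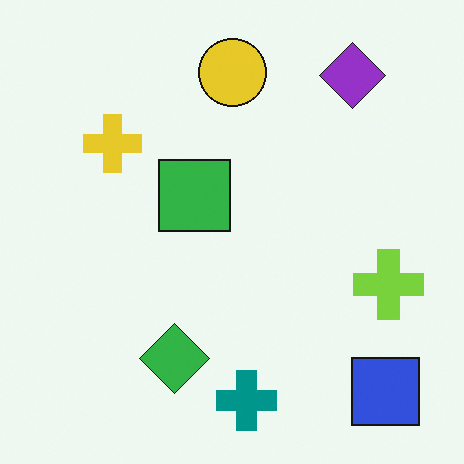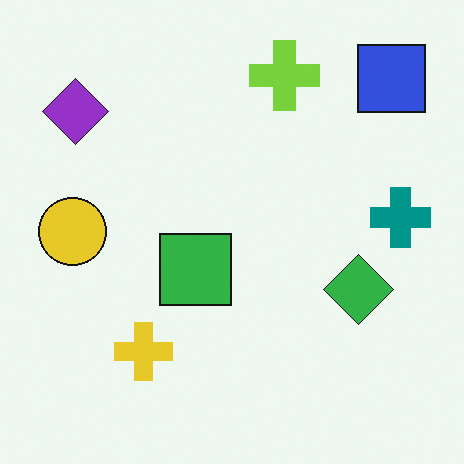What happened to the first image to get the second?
This is the original image rotated 90° counter-clockwise.

The blue square sits in the bottom-right of the first image and the top-right of the second — consistent with a whole-image 90° counter-clockwise rotation.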